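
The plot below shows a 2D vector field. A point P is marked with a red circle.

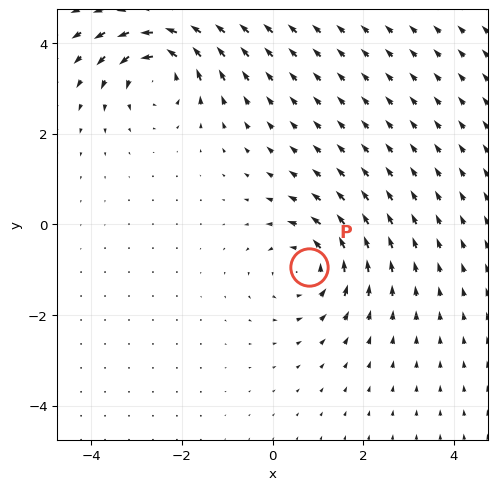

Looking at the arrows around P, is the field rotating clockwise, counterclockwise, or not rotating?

counterclockwise

Near P at (0.8, -1.0) the arrows circulate counterclockwise. The curl (z-component) there is about +3; positive curl means counterclockwise rotation.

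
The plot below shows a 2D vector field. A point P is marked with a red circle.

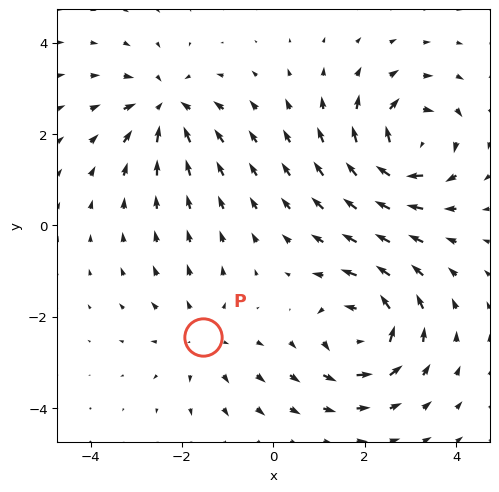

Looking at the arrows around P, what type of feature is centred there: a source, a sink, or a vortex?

At P (-1.5, -2.4) the arrows spread outward. Divergence about +2, curl ≈0 — positive divergence with near-zero curl is a source.

source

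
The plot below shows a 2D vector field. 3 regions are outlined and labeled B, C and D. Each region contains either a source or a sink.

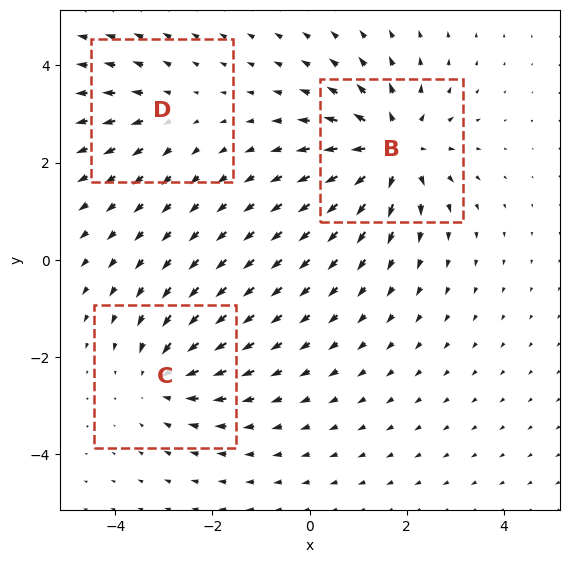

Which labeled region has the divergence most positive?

B

Divergence at each region's feature centre — B: about +5, C: about -3, D: about +2. Region B is most positive.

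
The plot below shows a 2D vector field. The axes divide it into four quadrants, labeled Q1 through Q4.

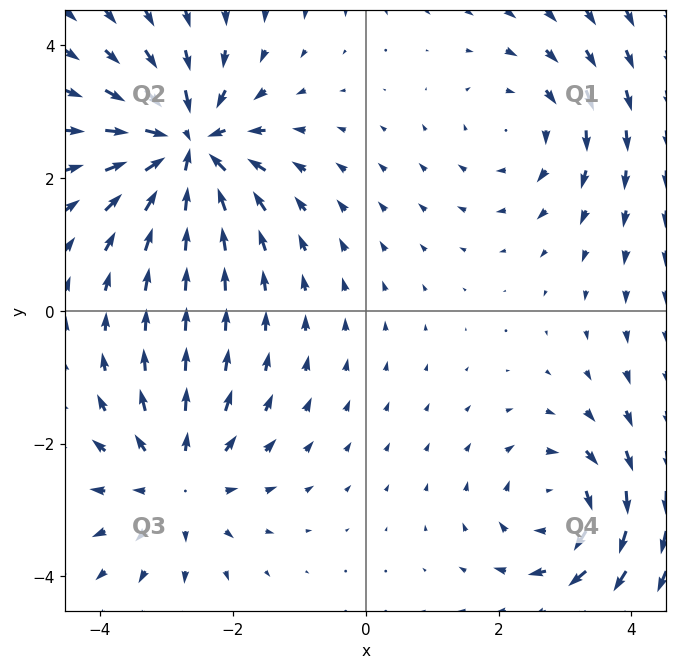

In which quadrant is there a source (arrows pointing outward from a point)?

Q3

The source sits at approximately (-2.8, -2.6), which lies in quadrant Q3. The divergence there is about +3, positive as expected for a source.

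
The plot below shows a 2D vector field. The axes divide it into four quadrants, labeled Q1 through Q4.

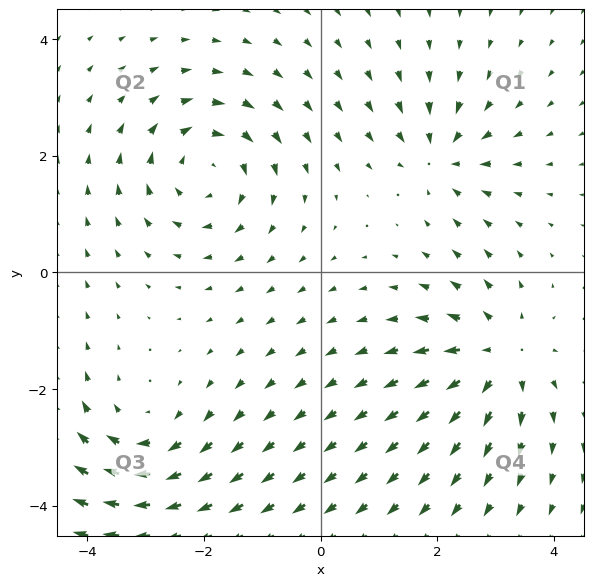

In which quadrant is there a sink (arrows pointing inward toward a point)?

Q1

The sink sits at approximately (2.1, 2.0), which lies in quadrant Q1. The divergence there is about -4, negative as expected for a sink.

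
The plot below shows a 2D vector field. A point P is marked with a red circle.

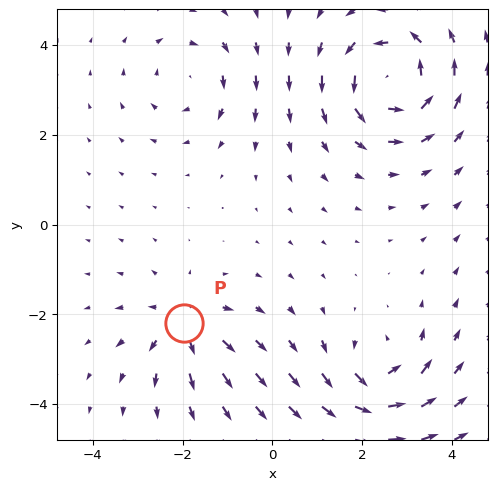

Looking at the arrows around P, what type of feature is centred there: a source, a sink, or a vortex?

source

At P (-2.0, -2.2) the arrows spread outward. Divergence about +4, curl ≈0 — positive divergence with near-zero curl is a source.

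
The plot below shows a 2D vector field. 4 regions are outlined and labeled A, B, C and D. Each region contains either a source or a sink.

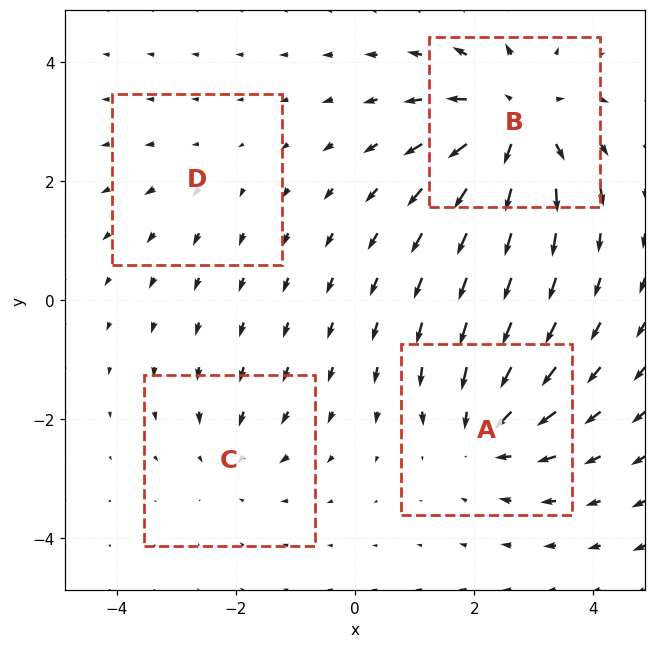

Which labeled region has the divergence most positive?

B

Divergence at each region's feature centre — A: about -5, B: about +7, C: about -3, D: about +2. Region B is most positive.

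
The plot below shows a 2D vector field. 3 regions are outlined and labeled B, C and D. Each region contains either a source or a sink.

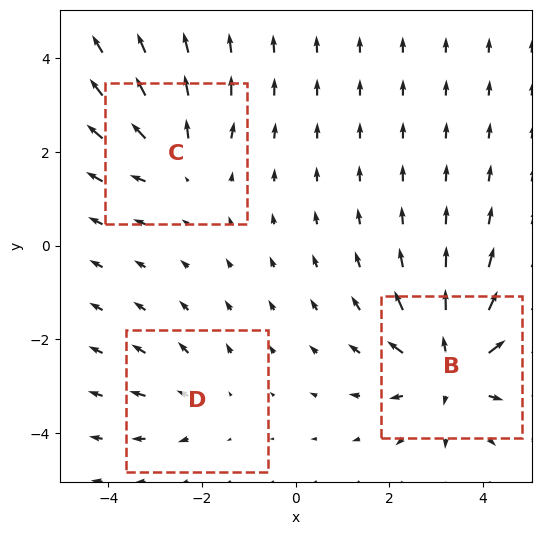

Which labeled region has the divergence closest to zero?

Divergence at each region's feature centre — B: about +5, C: about +3, D: about +2. Region D is closest to zero.

D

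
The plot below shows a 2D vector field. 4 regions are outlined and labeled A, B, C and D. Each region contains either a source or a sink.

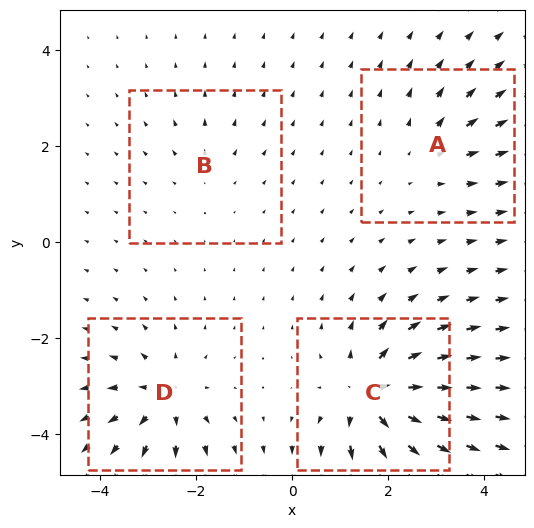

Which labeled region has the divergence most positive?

Divergence at each region's feature centre — A: about +4, B: about +2, C: about +9, D: about +6. Region C is most positive.

C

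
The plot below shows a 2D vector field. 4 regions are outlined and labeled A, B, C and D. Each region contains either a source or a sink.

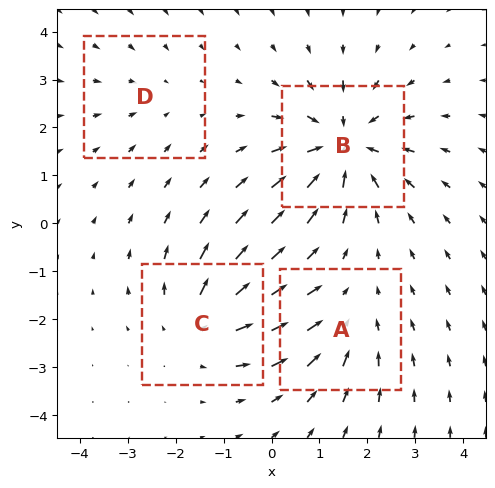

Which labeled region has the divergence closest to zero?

D

Divergence at each region's feature centre — A: about -3, B: about -6, C: about +4, D: about -2. Region D is closest to zero.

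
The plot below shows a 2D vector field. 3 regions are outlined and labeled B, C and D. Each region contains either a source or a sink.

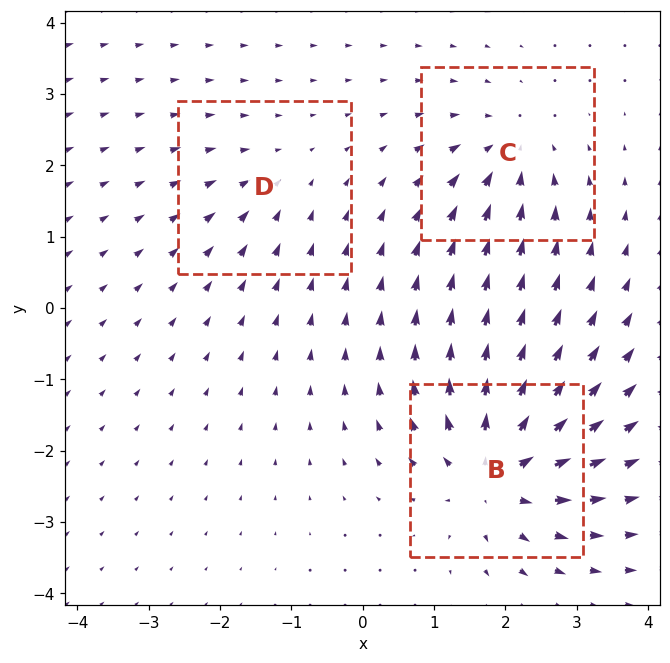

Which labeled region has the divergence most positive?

B

Divergence at each region's feature centre — B: about +6, C: about -4, D: about -2. Region B is most positive.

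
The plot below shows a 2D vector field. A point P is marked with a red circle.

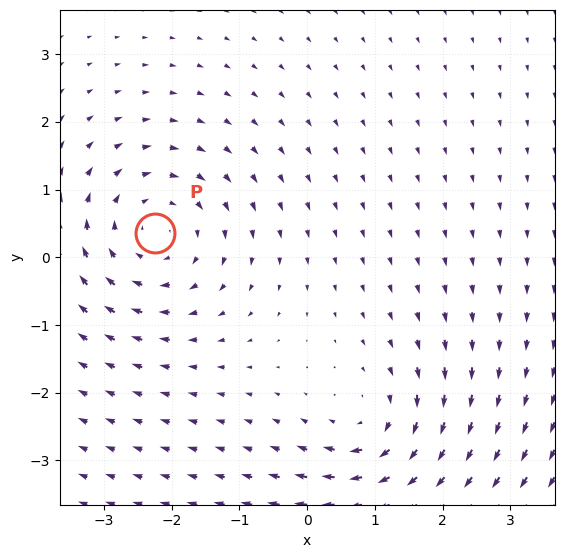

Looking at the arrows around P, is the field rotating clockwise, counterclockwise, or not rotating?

clockwise

Near P at (-2.3, 0.4) the arrows circulate clockwise. The curl (z-component) there is about -4; negative curl means clockwise rotation.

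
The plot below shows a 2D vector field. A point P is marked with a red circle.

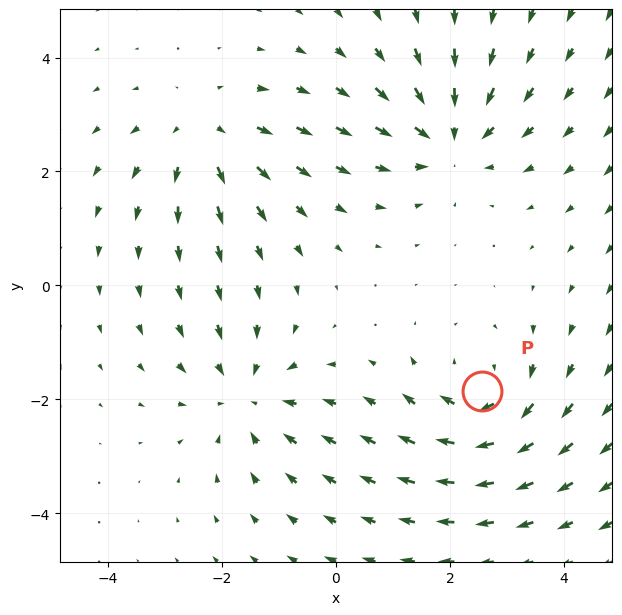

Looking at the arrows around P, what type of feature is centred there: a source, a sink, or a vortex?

At P (2.6, -1.9) the arrows circulate clockwise. Divergence ≈0, curl about -5 — near-zero divergence with nonzero curl is a vortex.

vortex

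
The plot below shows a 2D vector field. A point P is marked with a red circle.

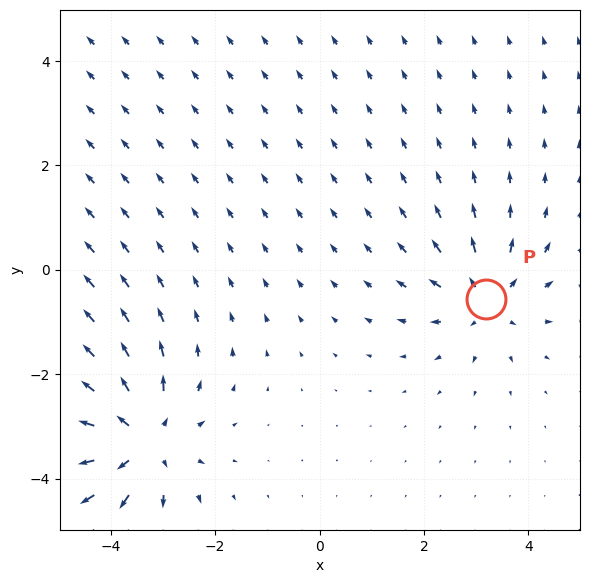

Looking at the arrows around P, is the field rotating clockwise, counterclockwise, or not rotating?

not rotating

Near P at (3.2, -0.6) the arrows show no circulation. The curl there is ≈0.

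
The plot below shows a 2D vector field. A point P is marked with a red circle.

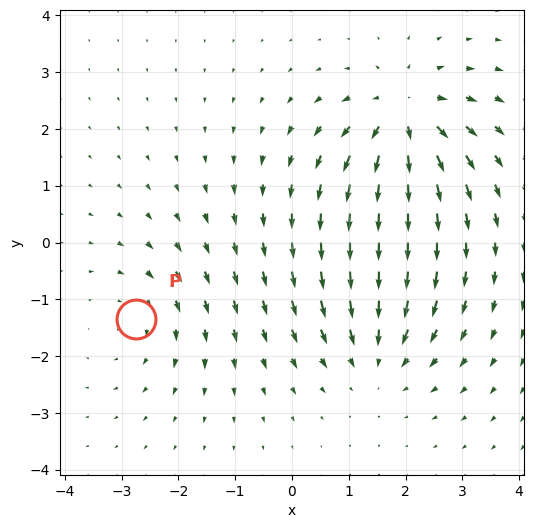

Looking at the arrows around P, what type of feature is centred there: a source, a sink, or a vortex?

At P (-2.7, -1.4) the arrows circulate clockwise. Divergence ≈0, curl about -3 — near-zero divergence with nonzero curl is a vortex.

vortex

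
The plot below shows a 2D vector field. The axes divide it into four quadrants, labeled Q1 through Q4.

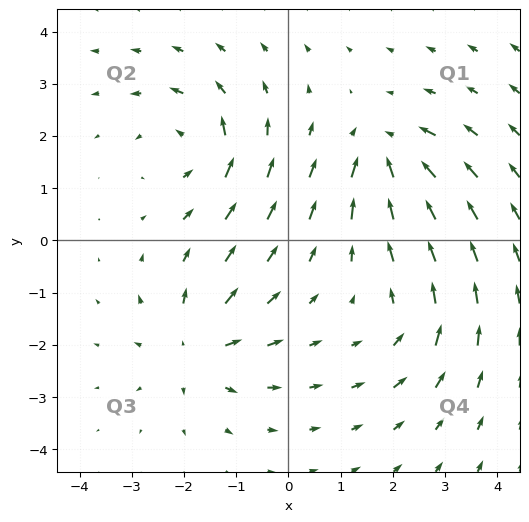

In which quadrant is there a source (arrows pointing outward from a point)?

The source sits at approximately (-1.8, -2.1), which lies in quadrant Q3. The divergence there is about +4, positive as expected for a source.

Q3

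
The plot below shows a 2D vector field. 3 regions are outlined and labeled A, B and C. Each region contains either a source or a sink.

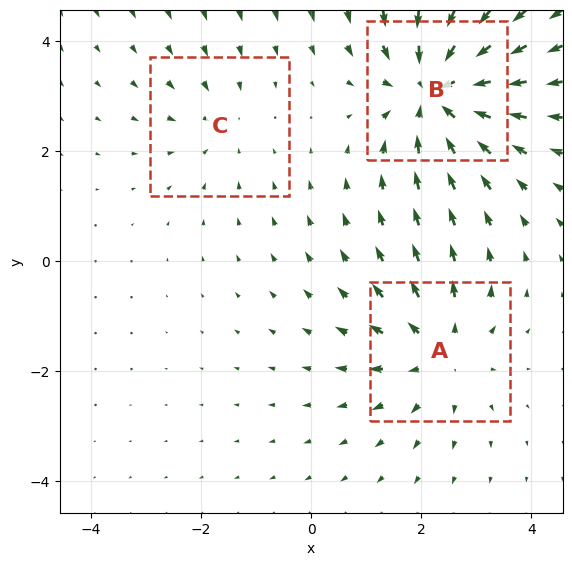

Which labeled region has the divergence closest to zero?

C

Divergence at each region's feature centre — A: about +3, B: about -5, C: about -2. Region C is closest to zero.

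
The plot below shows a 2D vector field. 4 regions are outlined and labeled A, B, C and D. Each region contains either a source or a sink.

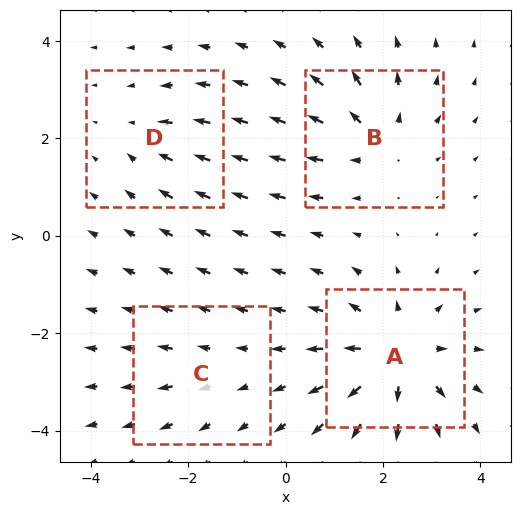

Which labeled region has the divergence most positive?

Divergence at each region's feature centre — A: about +7, B: about +5, C: about +2, D: about -3. Region A is most positive.

A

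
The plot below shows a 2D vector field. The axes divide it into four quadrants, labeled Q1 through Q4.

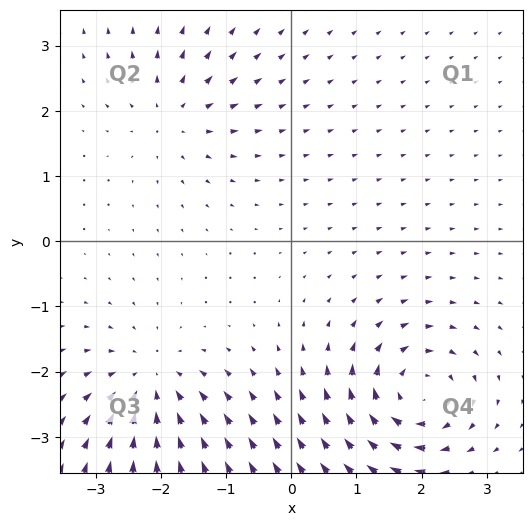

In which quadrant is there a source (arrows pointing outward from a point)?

Q2

The source sits at approximately (-1.8, 1.9), which lies in quadrant Q2. The divergence there is about +4, positive as expected for a source.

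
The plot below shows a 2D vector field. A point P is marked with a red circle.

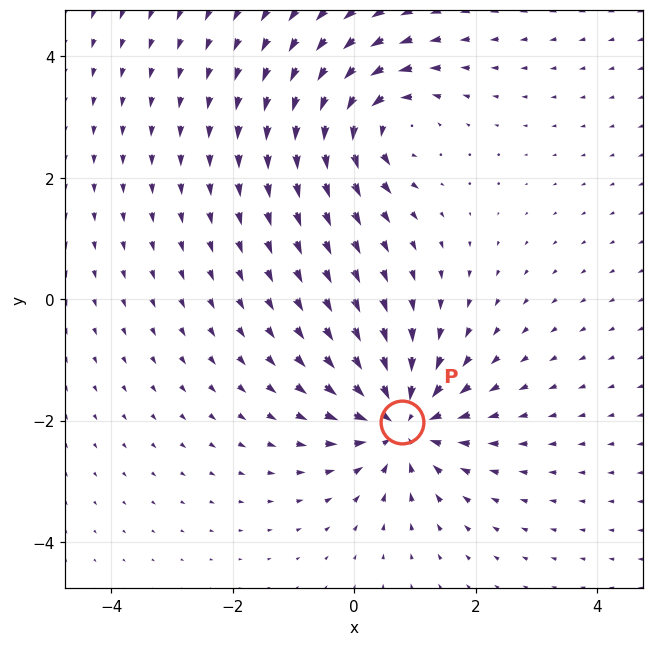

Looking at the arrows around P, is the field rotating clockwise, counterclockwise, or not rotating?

not rotating

Near P at (0.8, -2.0) the arrows show no circulation. The curl there is ≈0.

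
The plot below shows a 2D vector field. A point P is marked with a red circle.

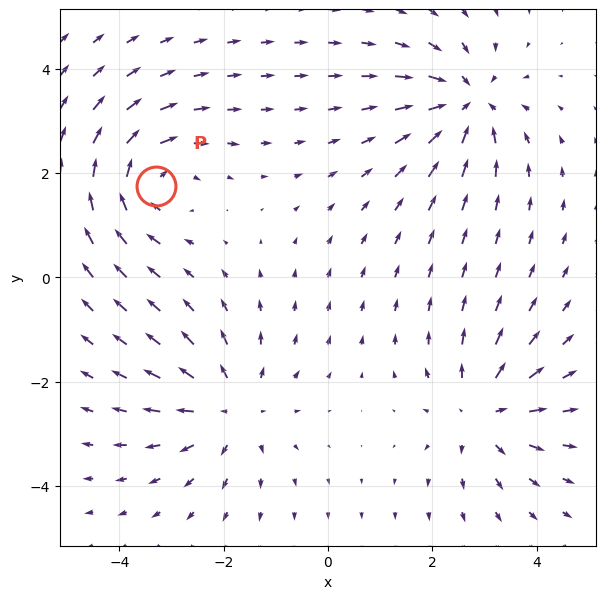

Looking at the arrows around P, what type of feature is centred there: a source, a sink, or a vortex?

At P (-3.3, 1.8) the arrows circulate clockwise. Divergence ≈0, curl about -4 — near-zero divergence with nonzero curl is a vortex.

vortex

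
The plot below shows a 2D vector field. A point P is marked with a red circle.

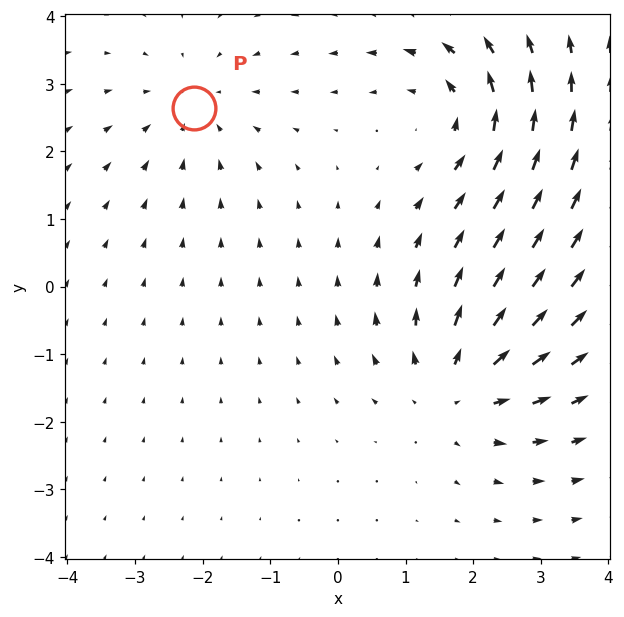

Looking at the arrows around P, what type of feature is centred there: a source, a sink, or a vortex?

At P (-2.1, 2.6) the arrows converge inward. Divergence about -2, curl ≈0 — negative divergence with near-zero curl is a sink.

sink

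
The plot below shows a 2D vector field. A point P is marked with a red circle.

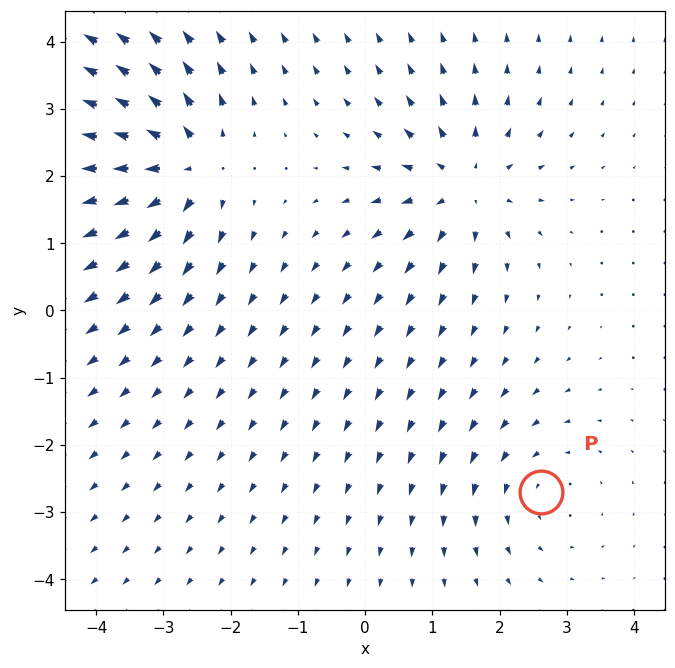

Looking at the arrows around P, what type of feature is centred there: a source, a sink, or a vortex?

vortex

At P (2.6, -2.7) the arrows circulate counterclockwise. Divergence ≈0, curl about +3 — near-zero divergence with nonzero curl is a vortex.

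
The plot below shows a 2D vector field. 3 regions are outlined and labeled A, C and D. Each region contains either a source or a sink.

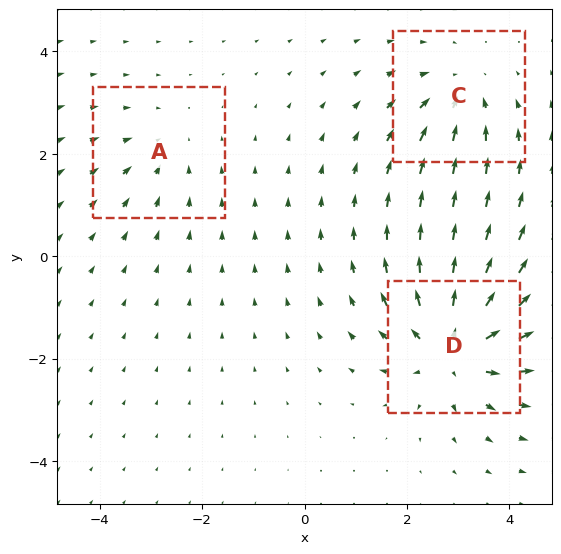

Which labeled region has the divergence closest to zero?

Divergence at each region's feature centre — A: about -2, C: about -3, D: about +5. Region A is closest to zero.

A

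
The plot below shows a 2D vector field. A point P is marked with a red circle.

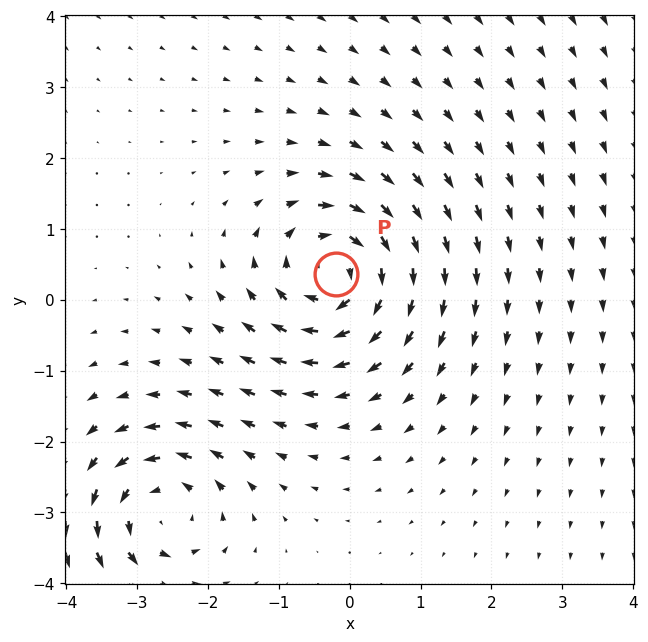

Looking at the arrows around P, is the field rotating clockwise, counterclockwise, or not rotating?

Near P at (-0.2, 0.4) the arrows circulate clockwise. The curl (z-component) there is about -4; negative curl means clockwise rotation.

clockwise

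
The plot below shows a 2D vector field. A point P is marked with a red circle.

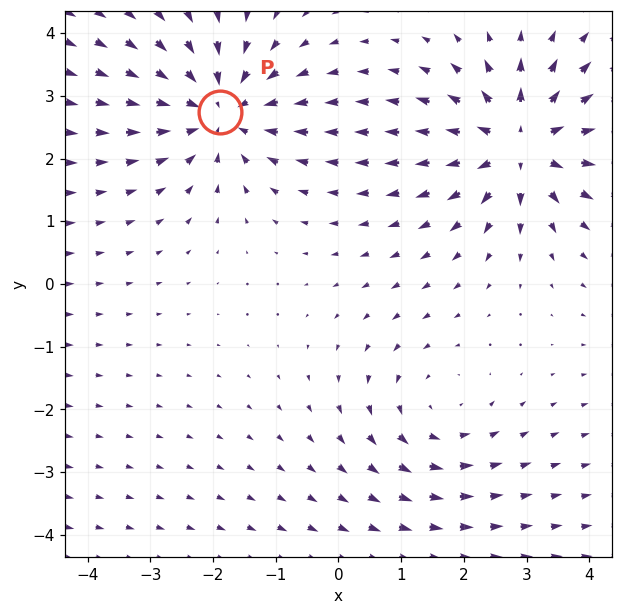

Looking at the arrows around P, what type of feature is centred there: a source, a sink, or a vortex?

sink

At P (-1.9, 2.7) the arrows converge inward. Divergence about -4, curl ≈0 — negative divergence with near-zero curl is a sink.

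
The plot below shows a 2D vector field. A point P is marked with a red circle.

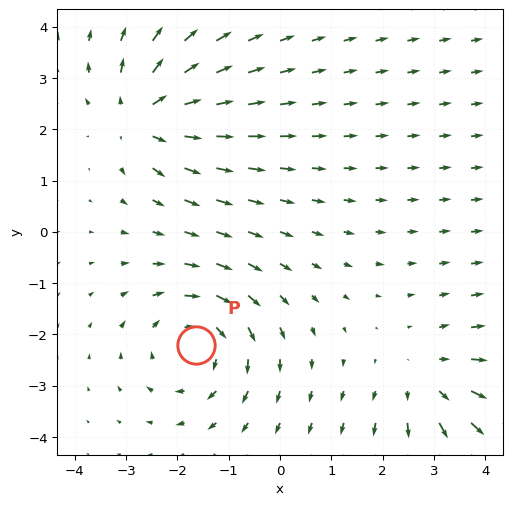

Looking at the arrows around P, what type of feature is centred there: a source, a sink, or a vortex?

vortex

At P (-1.6, -2.2) the arrows circulate clockwise. Divergence ≈0, curl about -5 — near-zero divergence with nonzero curl is a vortex.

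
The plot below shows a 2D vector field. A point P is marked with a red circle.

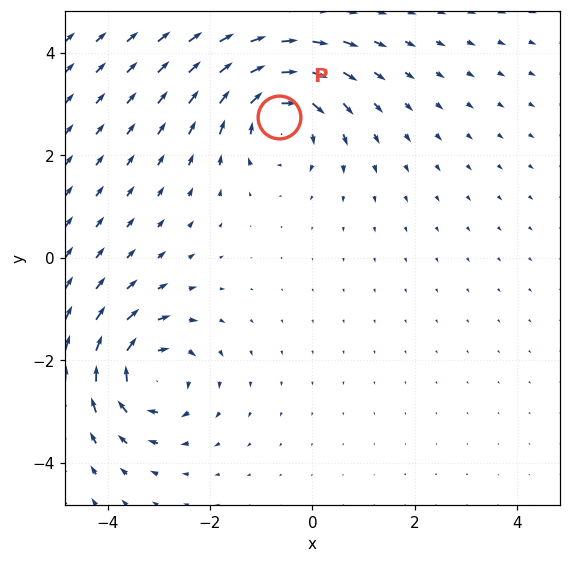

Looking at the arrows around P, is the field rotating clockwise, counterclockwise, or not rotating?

clockwise

Near P at (-0.7, 2.8) the arrows circulate clockwise. The curl (z-component) there is about -4; negative curl means clockwise rotation.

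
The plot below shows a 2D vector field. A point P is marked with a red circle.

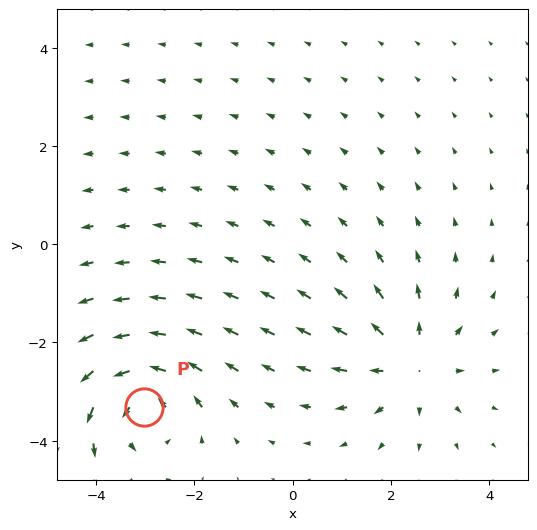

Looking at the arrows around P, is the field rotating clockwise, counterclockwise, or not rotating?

Near P at (-3.0, -3.3) the arrows circulate counterclockwise. The curl (z-component) there is about +4; positive curl means counterclockwise rotation.

counterclockwise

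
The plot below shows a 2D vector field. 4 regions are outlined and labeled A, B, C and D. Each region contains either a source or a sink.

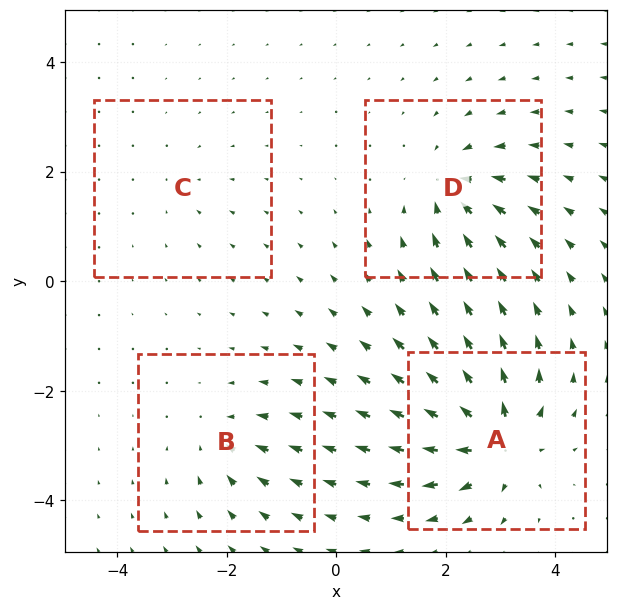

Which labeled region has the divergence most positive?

A

Divergence at each region's feature centre — A: about +9, B: about -4, C: about -2, D: about -6. Region A is most positive.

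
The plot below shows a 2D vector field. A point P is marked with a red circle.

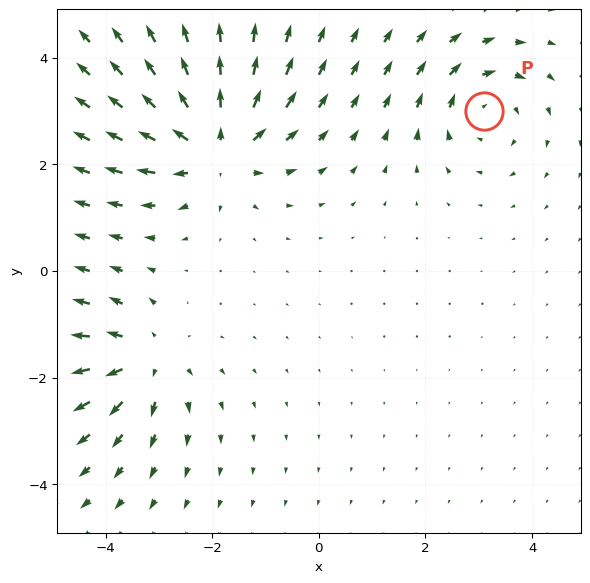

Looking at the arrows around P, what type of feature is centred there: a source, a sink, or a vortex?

vortex

At P (3.1, 3.0) the arrows circulate clockwise. Divergence ≈0, curl about -3 — near-zero divergence with nonzero curl is a vortex.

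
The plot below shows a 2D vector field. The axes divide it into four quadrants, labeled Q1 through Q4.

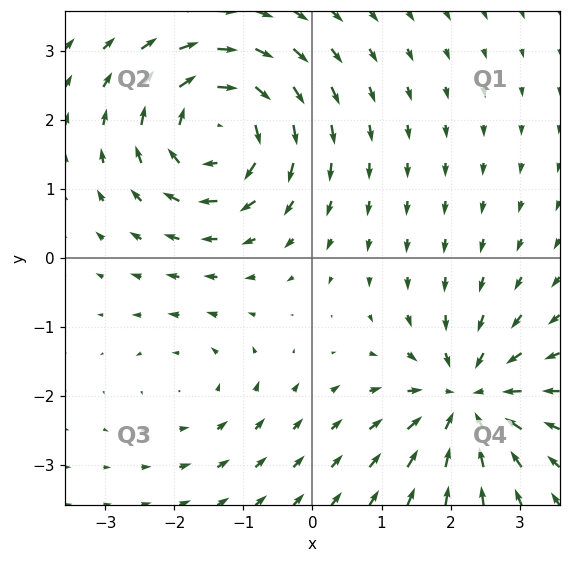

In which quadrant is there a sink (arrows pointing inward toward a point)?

The sink sits at approximately (2.2, -2.0), which lies in quadrant Q4. The divergence there is about -5, negative as expected for a sink.

Q4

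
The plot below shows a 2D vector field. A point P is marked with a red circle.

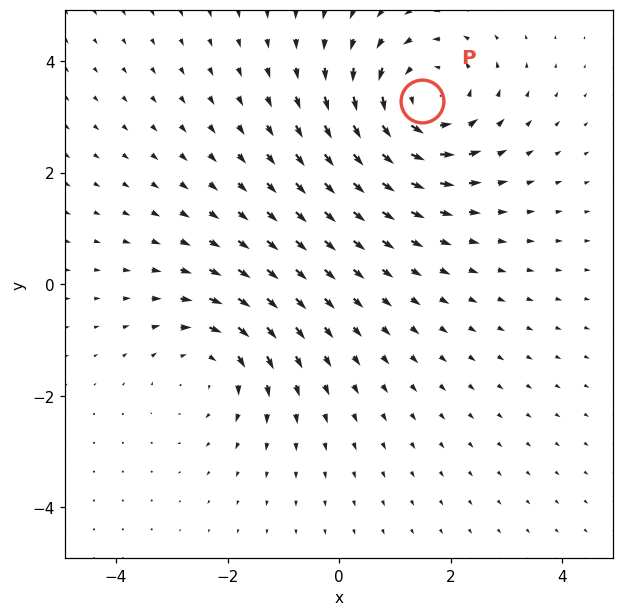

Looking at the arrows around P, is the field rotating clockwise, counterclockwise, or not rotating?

counterclockwise

Near P at (1.5, 3.3) the arrows circulate counterclockwise. The curl (z-component) there is about +4; positive curl means counterclockwise rotation.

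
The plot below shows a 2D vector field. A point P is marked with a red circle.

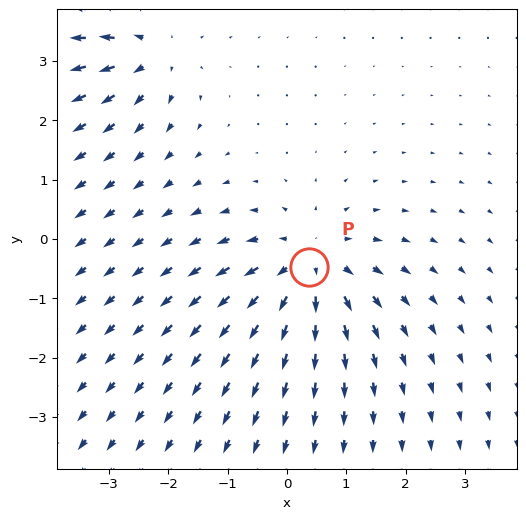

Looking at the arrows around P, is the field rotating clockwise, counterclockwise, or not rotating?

not rotating

Near P at (0.4, -0.5) the arrows show no circulation. The curl there is ≈0.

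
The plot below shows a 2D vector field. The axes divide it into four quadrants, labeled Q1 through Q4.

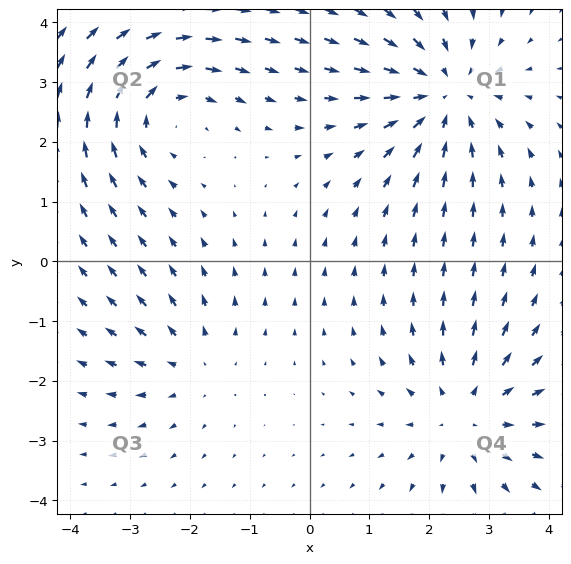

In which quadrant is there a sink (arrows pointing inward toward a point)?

Q1

The sink sits at approximately (2.3, 2.8), which lies in quadrant Q1. The divergence there is about -4, negative as expected for a sink.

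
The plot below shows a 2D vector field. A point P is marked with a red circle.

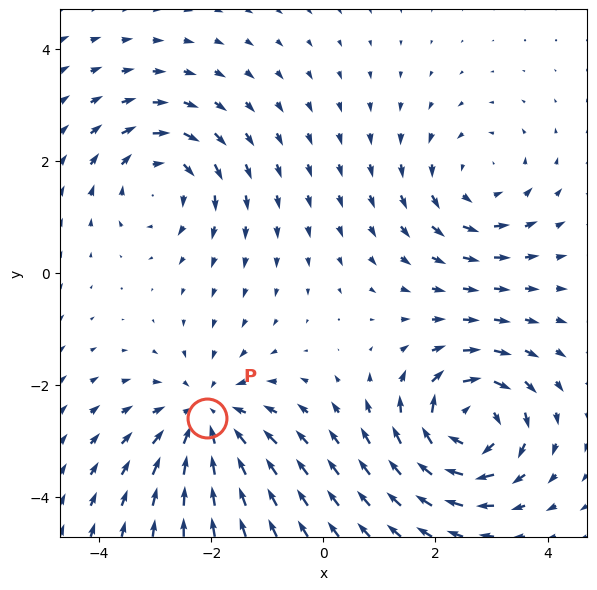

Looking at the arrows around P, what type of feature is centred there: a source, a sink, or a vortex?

sink

At P (-2.1, -2.6) the arrows converge inward. Divergence about -4, curl ≈0 — negative divergence with near-zero curl is a sink.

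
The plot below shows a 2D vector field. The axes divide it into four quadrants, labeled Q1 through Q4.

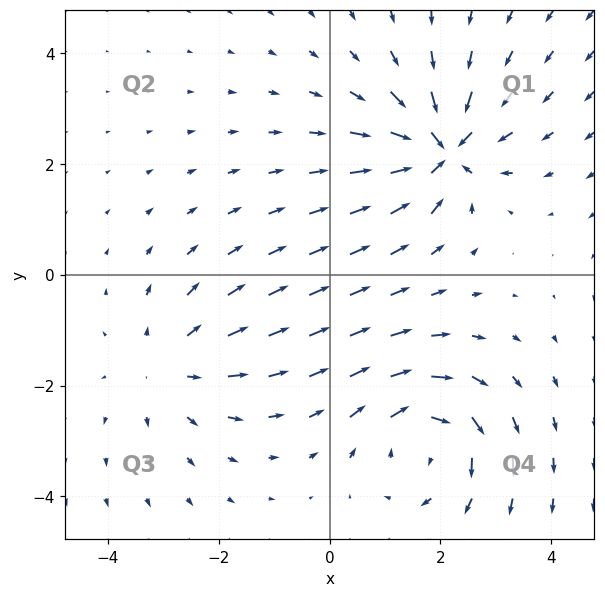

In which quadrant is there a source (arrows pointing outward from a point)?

Q3

The source sits at approximately (-2.9, -1.6), which lies in quadrant Q3. The divergence there is about +3, positive as expected for a source.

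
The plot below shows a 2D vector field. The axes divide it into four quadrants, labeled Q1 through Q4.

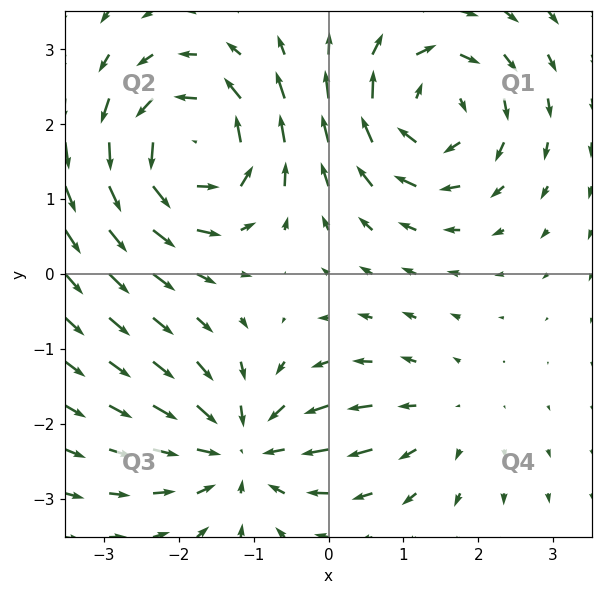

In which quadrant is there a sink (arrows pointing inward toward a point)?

The sink sits at approximately (-1.1, -2.4), which lies in quadrant Q3. The divergence there is about -5, negative as expected for a sink.

Q3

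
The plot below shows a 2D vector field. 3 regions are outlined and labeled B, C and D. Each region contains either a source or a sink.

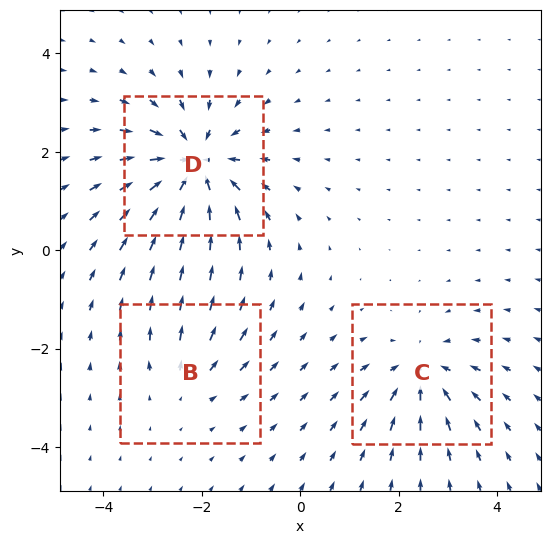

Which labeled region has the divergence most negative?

Divergence at each region's feature centre — B: about +2, C: about -4, D: about -6. Region D is most negative.

D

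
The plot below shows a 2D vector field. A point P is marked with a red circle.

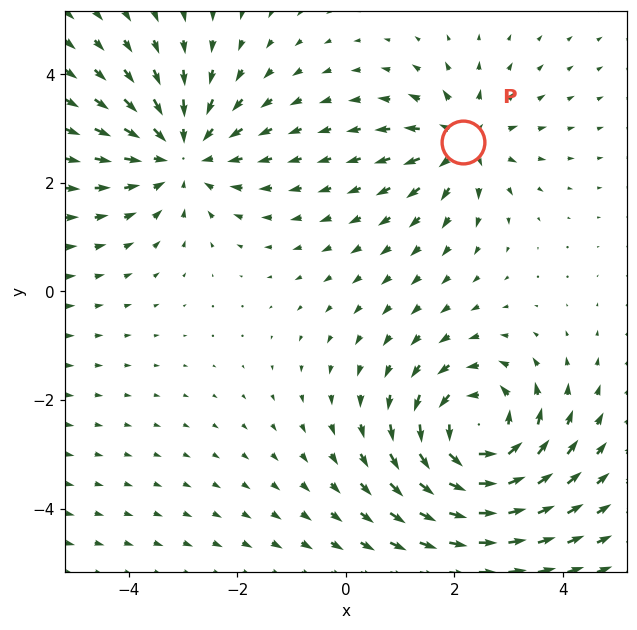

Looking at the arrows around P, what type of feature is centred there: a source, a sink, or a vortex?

source

At P (2.2, 2.8) the arrows spread outward. Divergence about +4, curl ≈0 — positive divergence with near-zero curl is a source.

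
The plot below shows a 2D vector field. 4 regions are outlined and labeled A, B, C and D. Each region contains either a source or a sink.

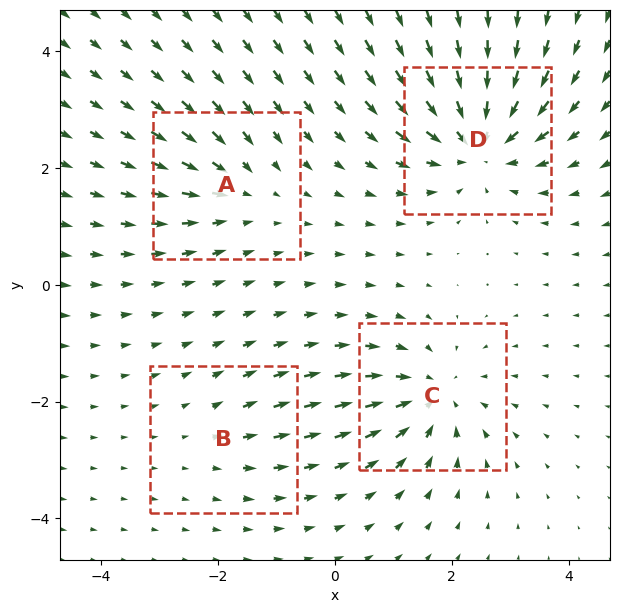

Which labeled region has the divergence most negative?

Divergence at each region's feature centre — A: about -3, B: about +2, C: about -5, D: about -7. Region D is most negative.

D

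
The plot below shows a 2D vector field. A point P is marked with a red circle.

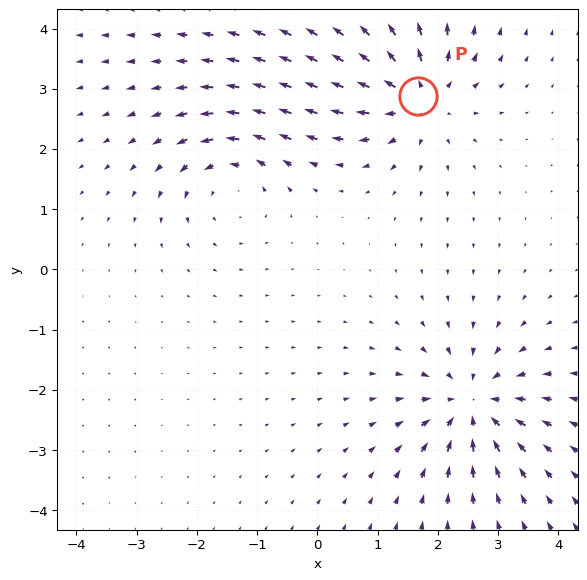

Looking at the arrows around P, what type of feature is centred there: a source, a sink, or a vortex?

source

At P (1.7, 2.9) the arrows spread outward. Divergence about +6, curl ≈0 — positive divergence with near-zero curl is a source.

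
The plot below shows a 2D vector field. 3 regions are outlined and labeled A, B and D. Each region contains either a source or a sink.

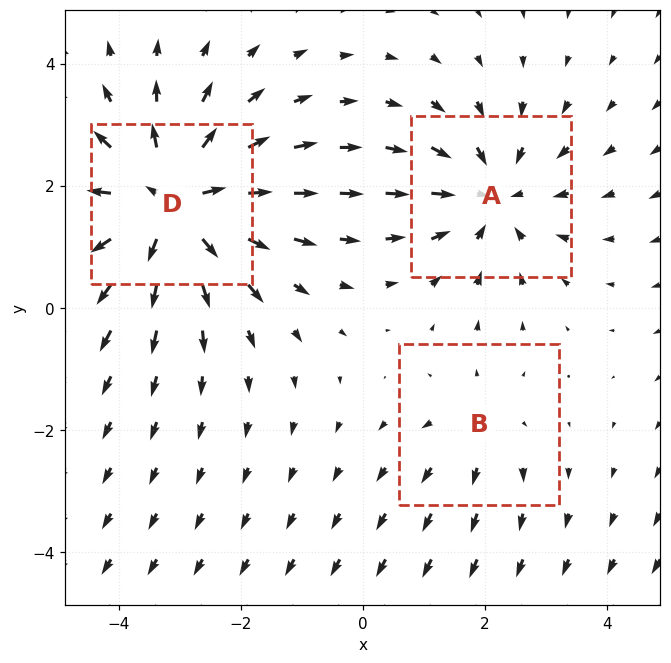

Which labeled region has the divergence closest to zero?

Divergence at each region's feature centre — A: about -3, B: about +2, D: about +5. Region B is closest to zero.

B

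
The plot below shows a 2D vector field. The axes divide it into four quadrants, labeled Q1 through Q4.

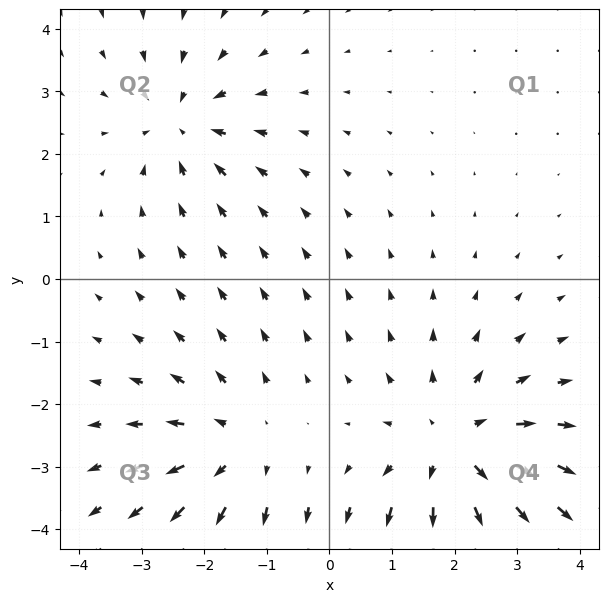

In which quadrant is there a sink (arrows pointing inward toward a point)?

The sink sits at approximately (-2.4, 2.5), which lies in quadrant Q2. The divergence there is about -3, negative as expected for a sink.

Q2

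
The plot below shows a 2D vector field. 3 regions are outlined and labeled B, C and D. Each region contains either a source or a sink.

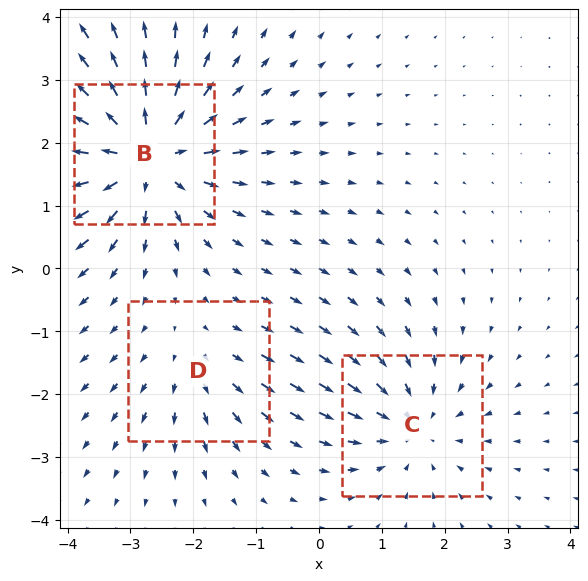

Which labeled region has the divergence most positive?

B

Divergence at each region's feature centre — B: about +5, C: about -3, D: about +2. Region B is most positive.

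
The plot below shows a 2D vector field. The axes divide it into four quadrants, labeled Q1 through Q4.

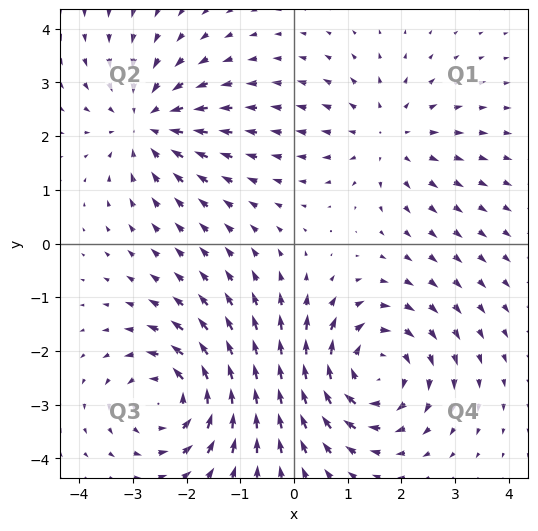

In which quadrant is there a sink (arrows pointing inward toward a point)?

Q2

The sink sits at approximately (-2.7, 2.2), which lies in quadrant Q2. The divergence there is about -4, negative as expected for a sink.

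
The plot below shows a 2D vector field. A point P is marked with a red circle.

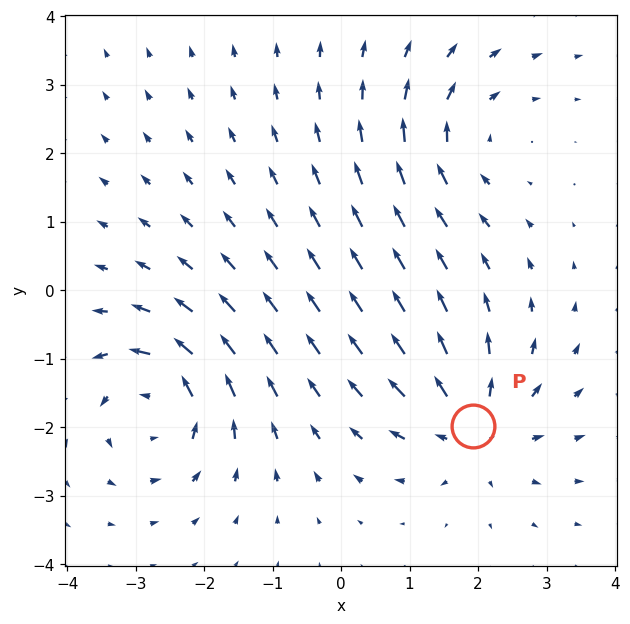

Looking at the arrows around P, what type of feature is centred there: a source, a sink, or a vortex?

At P (1.9, -2.0) the arrows spread outward. Divergence about +4, curl ≈0 — positive divergence with near-zero curl is a source.

source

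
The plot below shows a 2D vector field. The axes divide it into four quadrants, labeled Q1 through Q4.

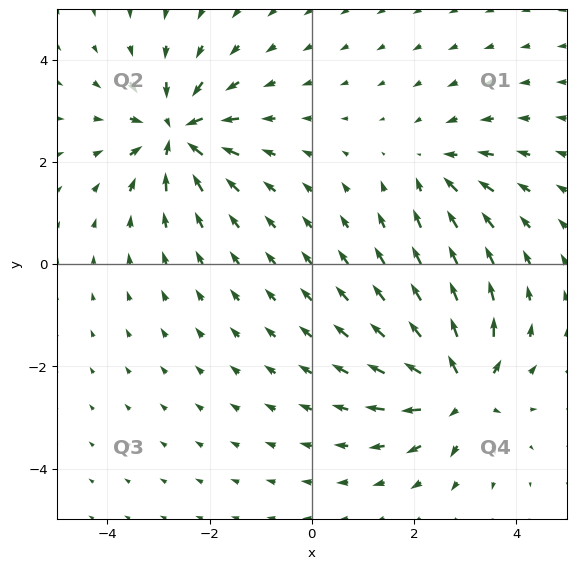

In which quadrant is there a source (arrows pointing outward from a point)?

The source sits at approximately (2.9, -2.5), which lies in quadrant Q4. The divergence there is about +6, positive as expected for a source.

Q4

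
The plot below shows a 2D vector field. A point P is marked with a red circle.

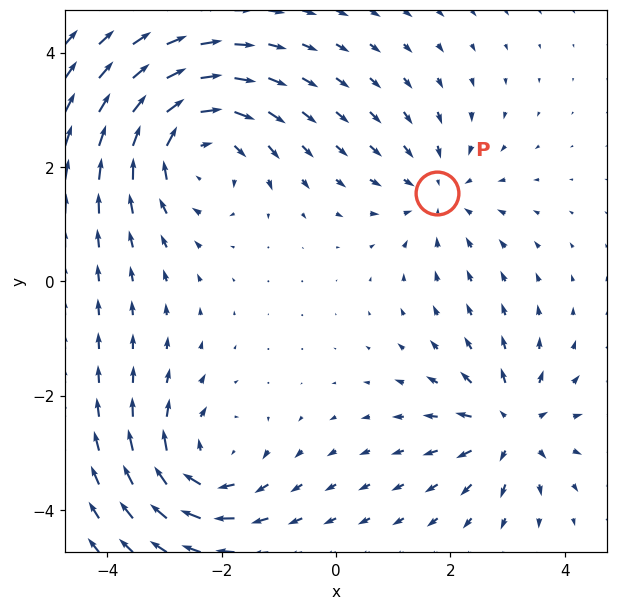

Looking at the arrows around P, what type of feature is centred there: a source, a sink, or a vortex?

At P (1.8, 1.5) the arrows converge inward. Divergence about -3, curl ≈0 — negative divergence with near-zero curl is a sink.

sink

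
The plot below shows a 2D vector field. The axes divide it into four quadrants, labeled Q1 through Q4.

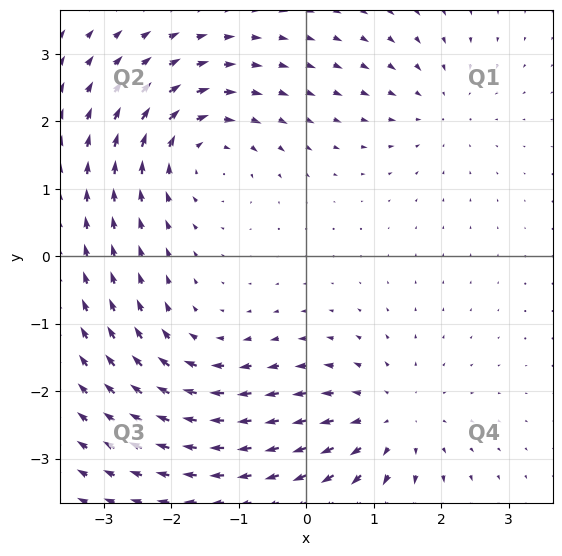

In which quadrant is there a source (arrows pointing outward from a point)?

Q4

The source sits at approximately (1.2, -2.5), which lies in quadrant Q4. The divergence there is about +5, positive as expected for a source.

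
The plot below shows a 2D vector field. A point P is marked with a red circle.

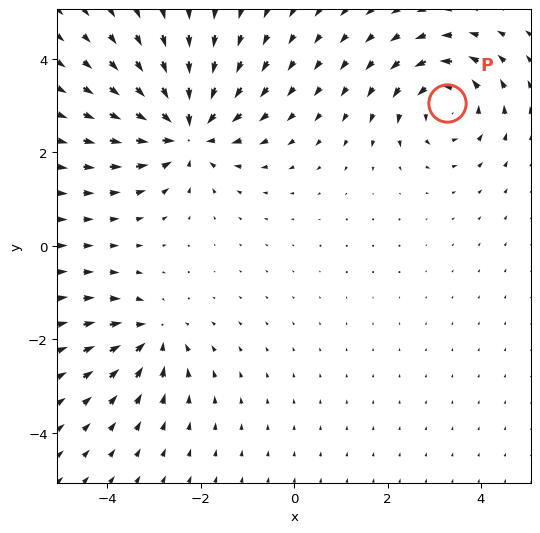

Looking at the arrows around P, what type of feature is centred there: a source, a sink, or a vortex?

At P (3.3, 3.1) the arrows circulate counterclockwise. Divergence ≈0, curl about +4 — near-zero divergence with nonzero curl is a vortex.

vortex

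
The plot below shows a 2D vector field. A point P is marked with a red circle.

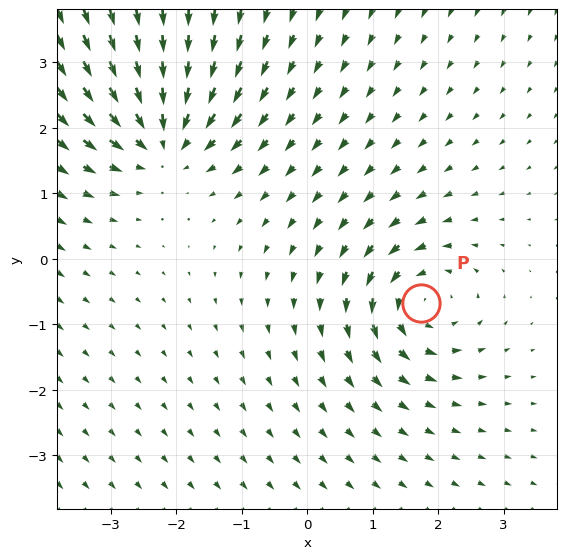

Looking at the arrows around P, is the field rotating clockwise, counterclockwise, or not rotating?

counterclockwise

Near P at (1.7, -0.7) the arrows circulate counterclockwise. The curl (z-component) there is about +4; positive curl means counterclockwise rotation.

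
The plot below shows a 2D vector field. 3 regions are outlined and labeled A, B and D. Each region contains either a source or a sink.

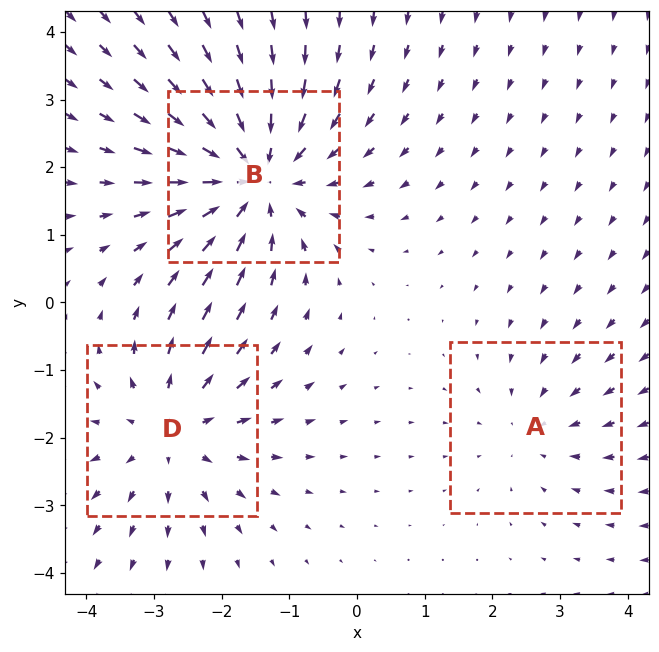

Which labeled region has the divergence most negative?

Divergence at each region's feature centre — A: about -2, B: about -4, D: about +3. Region B is most negative.

B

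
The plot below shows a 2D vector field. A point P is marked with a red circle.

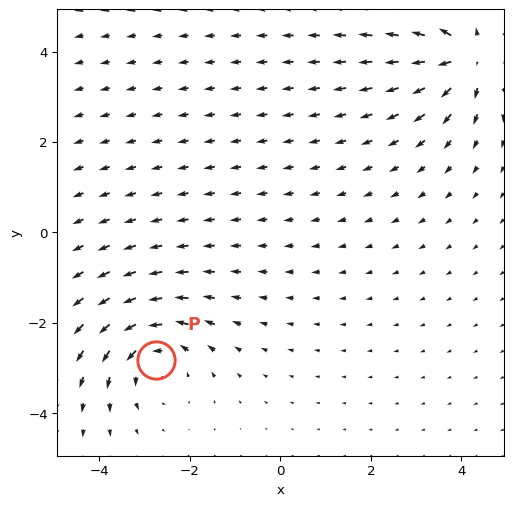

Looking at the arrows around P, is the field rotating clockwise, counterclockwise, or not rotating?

counterclockwise

Near P at (-2.8, -2.8) the arrows circulate counterclockwise. The curl (z-component) there is about +4; positive curl means counterclockwise rotation.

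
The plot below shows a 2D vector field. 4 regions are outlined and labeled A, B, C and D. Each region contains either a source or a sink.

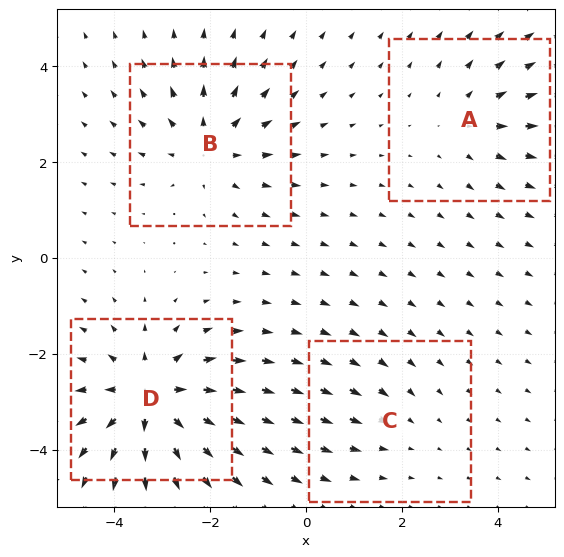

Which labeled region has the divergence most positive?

Divergence at each region's feature centre — A: about +3, B: about +4, C: about -2, D: about +7. Region D is most positive.

D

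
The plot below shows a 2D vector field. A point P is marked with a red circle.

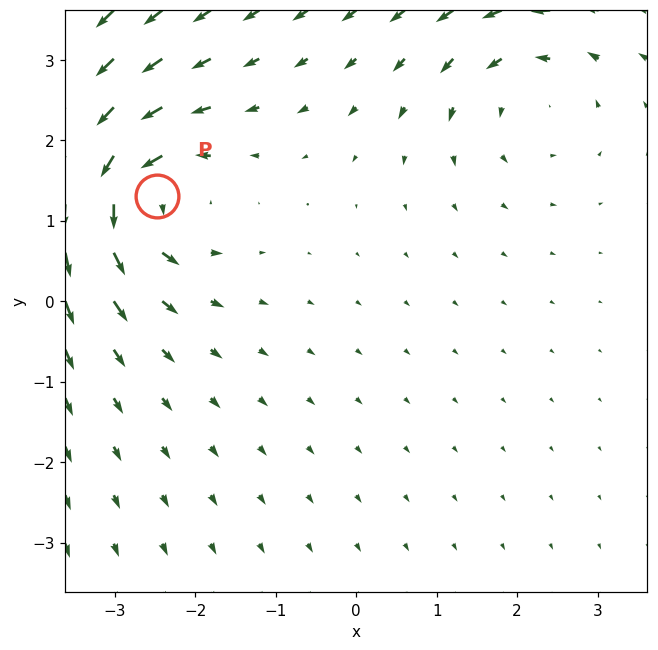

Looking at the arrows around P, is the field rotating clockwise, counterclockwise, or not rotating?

counterclockwise

Near P at (-2.5, 1.3) the arrows circulate counterclockwise. The curl (z-component) there is about +6; positive curl means counterclockwise rotation.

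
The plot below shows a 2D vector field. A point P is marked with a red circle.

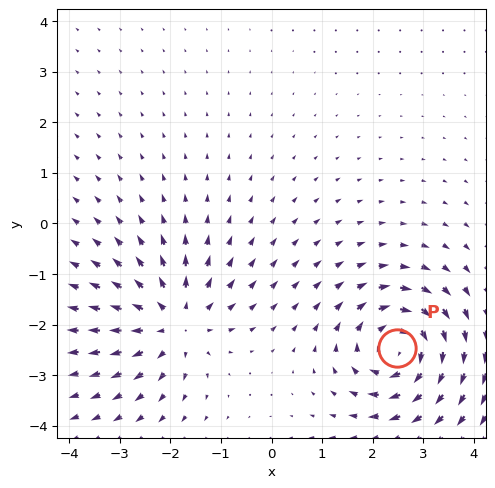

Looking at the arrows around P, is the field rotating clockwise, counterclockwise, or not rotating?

clockwise

Near P at (2.5, -2.5) the arrows circulate clockwise. The curl (z-component) there is about -6; negative curl means clockwise rotation.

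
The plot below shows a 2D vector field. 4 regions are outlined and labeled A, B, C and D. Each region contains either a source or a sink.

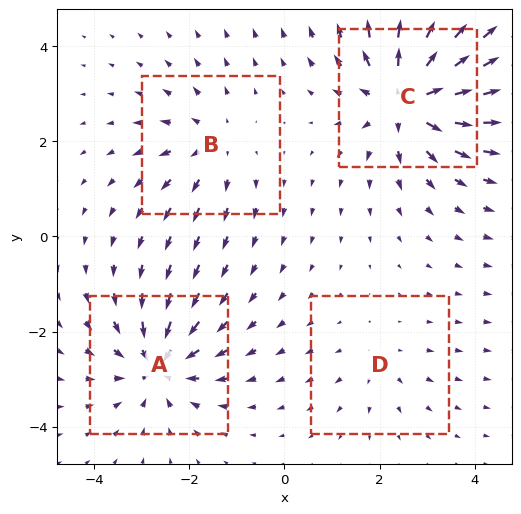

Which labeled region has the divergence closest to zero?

D

Divergence at each region's feature centre — A: about -5, B: about +3, C: about +7, D: about +2. Region D is closest to zero.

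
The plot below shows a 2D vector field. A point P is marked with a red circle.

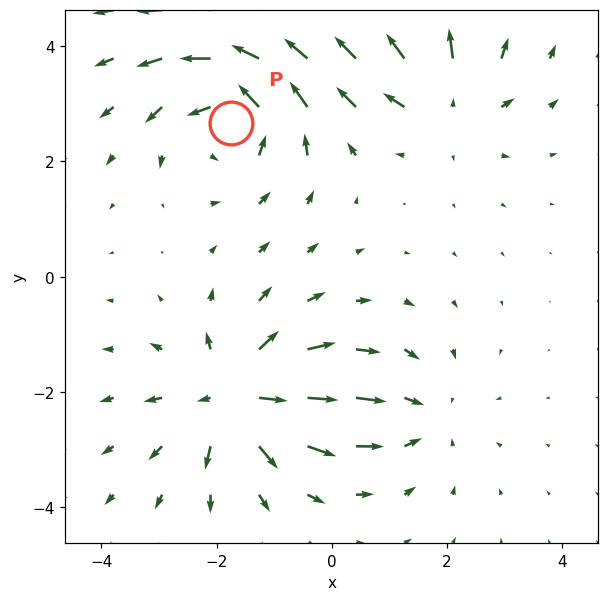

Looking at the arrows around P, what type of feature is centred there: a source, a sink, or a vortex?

At P (-1.8, 2.7) the arrows circulate counterclockwise. Divergence ≈0, curl about +6 — near-zero divergence with nonzero curl is a vortex.

vortex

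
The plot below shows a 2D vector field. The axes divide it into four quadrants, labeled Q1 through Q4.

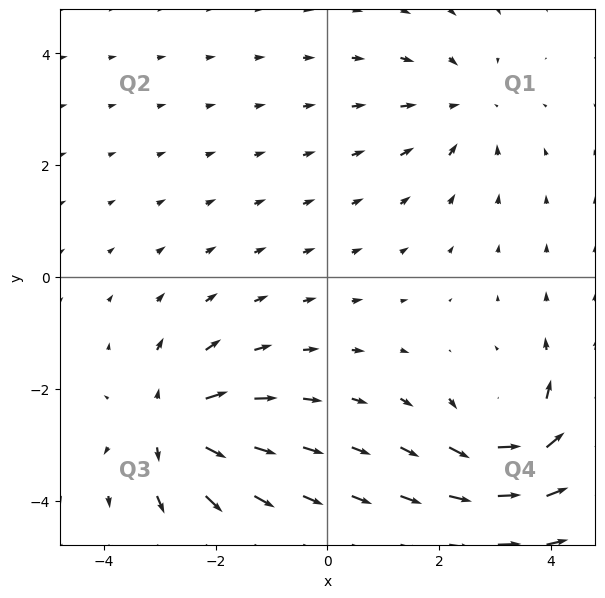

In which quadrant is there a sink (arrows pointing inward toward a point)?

Q1

The sink sits at approximately (2.4, 3.1), which lies in quadrant Q1. The divergence there is about -3, negative as expected for a sink.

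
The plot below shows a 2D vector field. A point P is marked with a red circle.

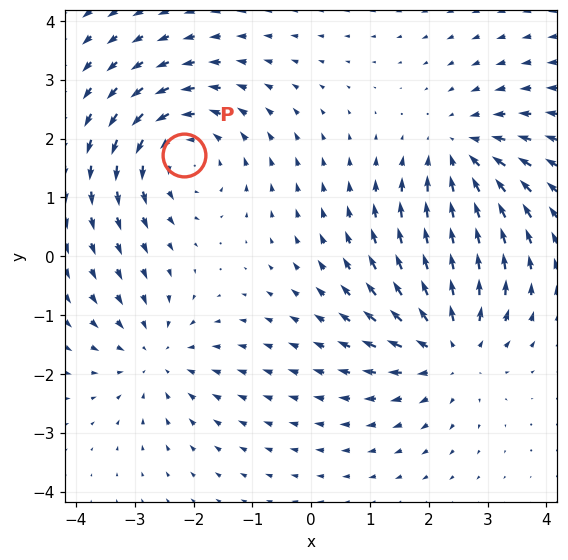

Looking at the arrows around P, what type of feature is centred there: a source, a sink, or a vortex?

vortex

At P (-2.2, 1.7) the arrows circulate counterclockwise. Divergence ≈0, curl about +3 — near-zero divergence with nonzero curl is a vortex.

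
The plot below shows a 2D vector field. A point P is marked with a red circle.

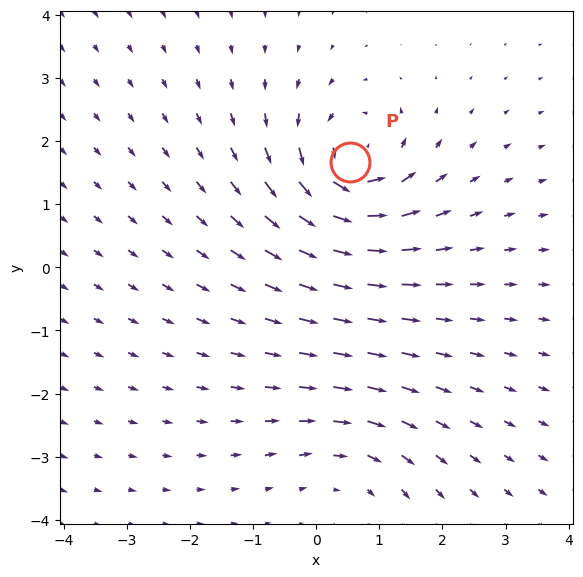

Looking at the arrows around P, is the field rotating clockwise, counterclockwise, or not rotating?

counterclockwise

Near P at (0.5, 1.7) the arrows circulate counterclockwise. The curl (z-component) there is about +6; positive curl means counterclockwise rotation.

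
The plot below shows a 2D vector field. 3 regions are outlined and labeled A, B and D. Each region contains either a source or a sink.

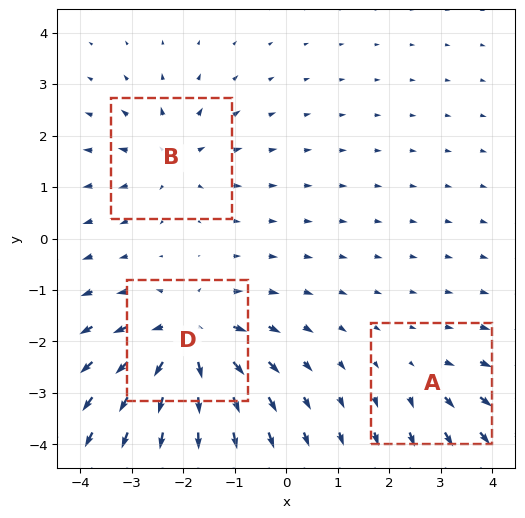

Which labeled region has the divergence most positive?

D

Divergence at each region's feature centre — A: about +2, B: about +3, D: about +6. Region D is most positive.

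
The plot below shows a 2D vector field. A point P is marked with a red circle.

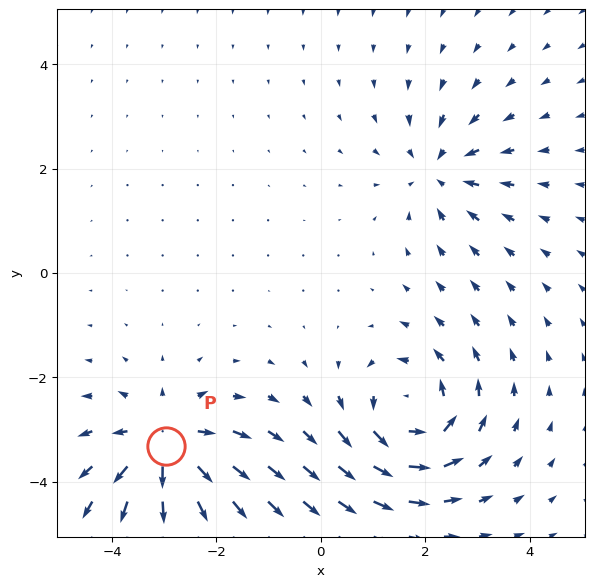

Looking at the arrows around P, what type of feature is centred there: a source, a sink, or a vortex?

source

At P (-3.0, -3.3) the arrows spread outward. Divergence about +5, curl ≈0 — positive divergence with near-zero curl is a source.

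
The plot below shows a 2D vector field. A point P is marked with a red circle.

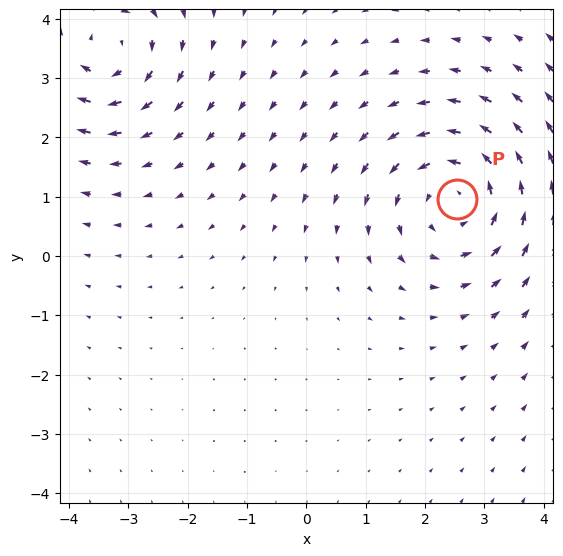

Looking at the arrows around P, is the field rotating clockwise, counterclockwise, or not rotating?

counterclockwise

Near P at (2.5, 1.0) the arrows circulate counterclockwise. The curl (z-component) there is about +3; positive curl means counterclockwise rotation.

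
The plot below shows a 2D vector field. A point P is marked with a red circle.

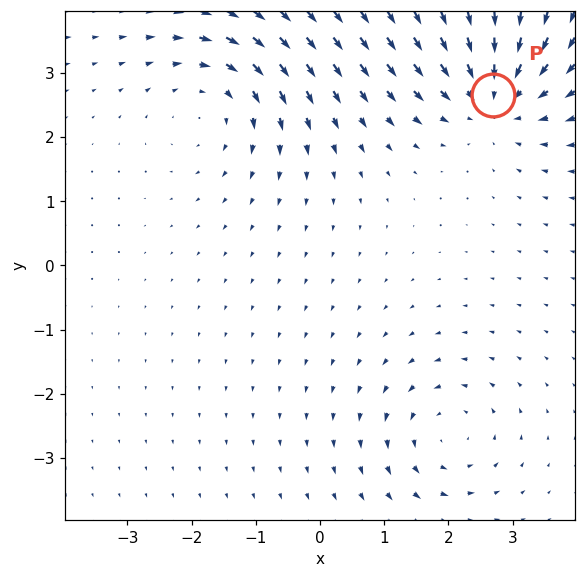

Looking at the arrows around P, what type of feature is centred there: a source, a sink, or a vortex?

sink

At P (2.7, 2.7) the arrows converge inward. Divergence about -4, curl ≈0 — negative divergence with near-zero curl is a sink.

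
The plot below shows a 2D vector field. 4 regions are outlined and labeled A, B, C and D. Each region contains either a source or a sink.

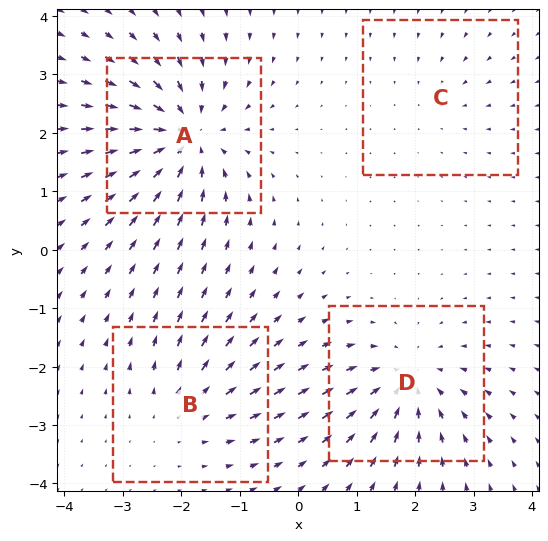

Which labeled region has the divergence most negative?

Divergence at each region's feature centre — A: about -7, B: about +4, C: about -2, D: about -5. Region A is most negative.

A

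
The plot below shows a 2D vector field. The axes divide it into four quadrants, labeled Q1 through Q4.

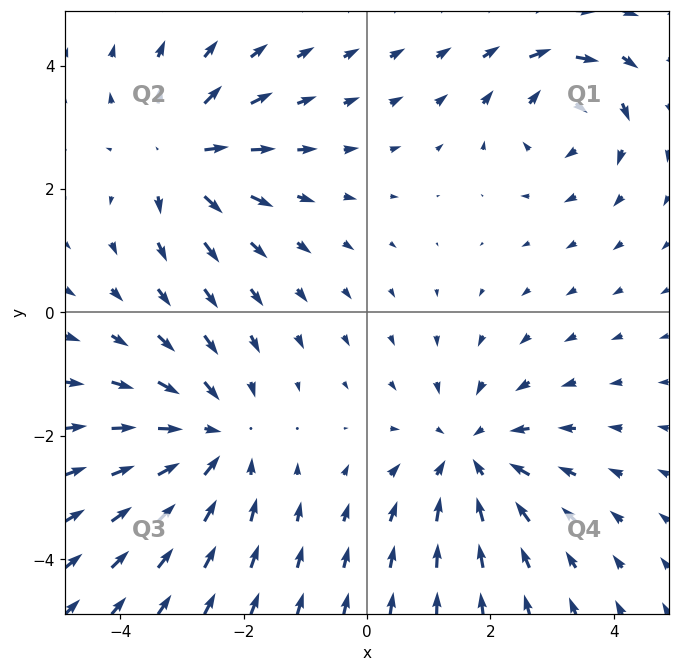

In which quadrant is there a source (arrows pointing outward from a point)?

The source sits at approximately (-3.0, 2.5), which lies in quadrant Q2. The divergence there is about +4, positive as expected for a source.

Q2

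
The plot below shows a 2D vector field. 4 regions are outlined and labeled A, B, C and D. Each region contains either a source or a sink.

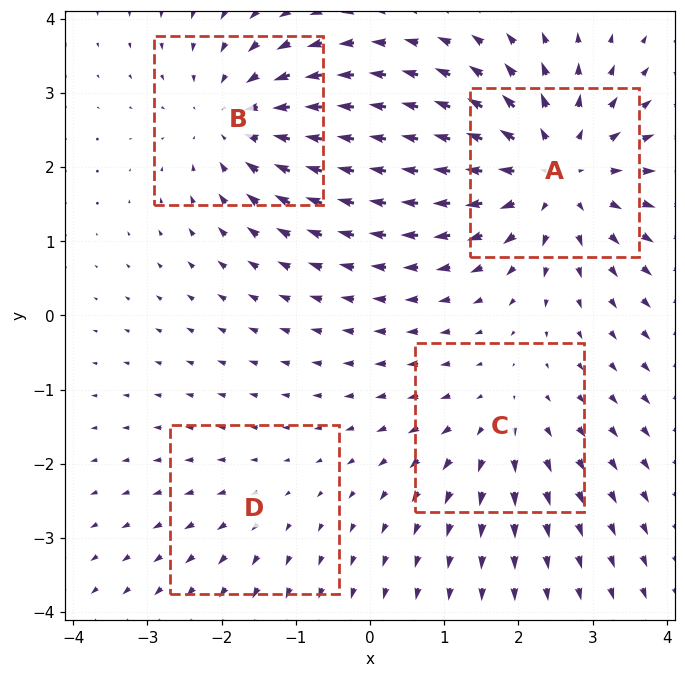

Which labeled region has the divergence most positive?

Divergence at each region's feature centre — A: about +6, B: about -4, C: about +3, D: about +2. Region A is most positive.

A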